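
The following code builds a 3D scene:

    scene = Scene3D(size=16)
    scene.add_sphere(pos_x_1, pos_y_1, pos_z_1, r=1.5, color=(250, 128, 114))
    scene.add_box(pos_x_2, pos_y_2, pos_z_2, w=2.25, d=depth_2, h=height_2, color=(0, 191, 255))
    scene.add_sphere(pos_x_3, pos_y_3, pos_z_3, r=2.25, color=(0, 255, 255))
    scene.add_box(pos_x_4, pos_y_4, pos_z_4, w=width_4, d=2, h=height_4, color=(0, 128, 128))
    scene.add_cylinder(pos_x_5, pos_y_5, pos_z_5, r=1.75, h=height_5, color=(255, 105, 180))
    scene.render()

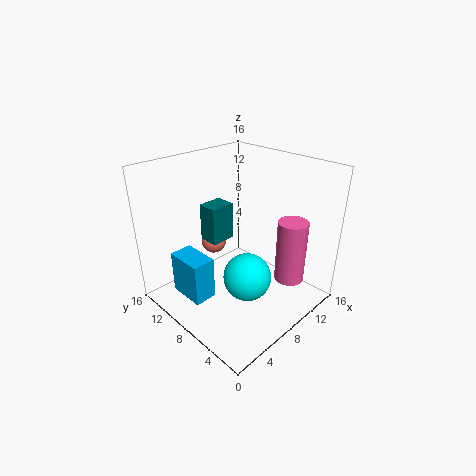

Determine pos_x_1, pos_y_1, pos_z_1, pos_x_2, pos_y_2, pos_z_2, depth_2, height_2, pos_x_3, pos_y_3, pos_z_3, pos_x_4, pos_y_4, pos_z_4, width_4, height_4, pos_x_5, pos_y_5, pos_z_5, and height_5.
pos_x_1 = 8.25
pos_y_1 = 12.5
pos_z_1 = 5.75
pos_x_2 = 0.25
pos_y_2 = 5.75
pos_z_2 = 4.5
depth_2 = 3.75
height_2 = 4.25
pos_x_3 = 4.25
pos_y_3 = 3
pos_z_3 = 7.25
pos_x_4 = 3.75
pos_y_4 = 7
pos_z_4 = 9.25
width_4 = 2.5
height_4 = 3.75
pos_x_5 = 13
pos_y_5 = 4.25
pos_z_5 = 2
height_5 = 7.5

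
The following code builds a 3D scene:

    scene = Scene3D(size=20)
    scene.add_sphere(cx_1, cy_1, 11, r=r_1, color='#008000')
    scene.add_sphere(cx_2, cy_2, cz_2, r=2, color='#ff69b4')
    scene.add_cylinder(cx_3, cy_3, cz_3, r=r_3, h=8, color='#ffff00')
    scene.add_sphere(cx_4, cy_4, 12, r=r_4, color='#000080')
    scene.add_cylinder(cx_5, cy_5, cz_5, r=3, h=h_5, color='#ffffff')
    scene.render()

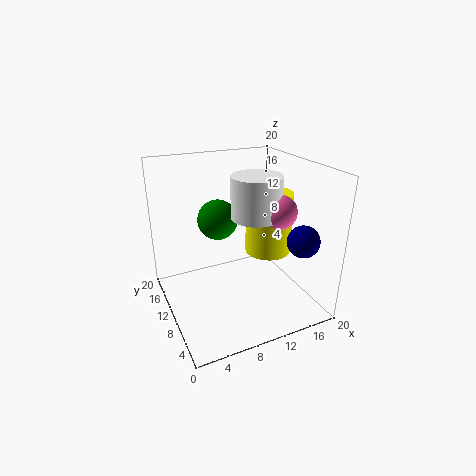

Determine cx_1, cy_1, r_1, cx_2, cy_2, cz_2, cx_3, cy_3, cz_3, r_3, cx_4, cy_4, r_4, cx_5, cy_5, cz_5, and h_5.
cx_1 = 9
cy_1 = 15
r_1 = 3
cx_2 = 12
cy_2 = 3
cz_2 = 16
cx_3 = 13
cy_3 = 7
cz_3 = 9
r_3 = 3
cx_4 = 15
cy_4 = 2
r_4 = 2
cx_5 = 10
cy_5 = 5
cz_5 = 15
h_5 = 5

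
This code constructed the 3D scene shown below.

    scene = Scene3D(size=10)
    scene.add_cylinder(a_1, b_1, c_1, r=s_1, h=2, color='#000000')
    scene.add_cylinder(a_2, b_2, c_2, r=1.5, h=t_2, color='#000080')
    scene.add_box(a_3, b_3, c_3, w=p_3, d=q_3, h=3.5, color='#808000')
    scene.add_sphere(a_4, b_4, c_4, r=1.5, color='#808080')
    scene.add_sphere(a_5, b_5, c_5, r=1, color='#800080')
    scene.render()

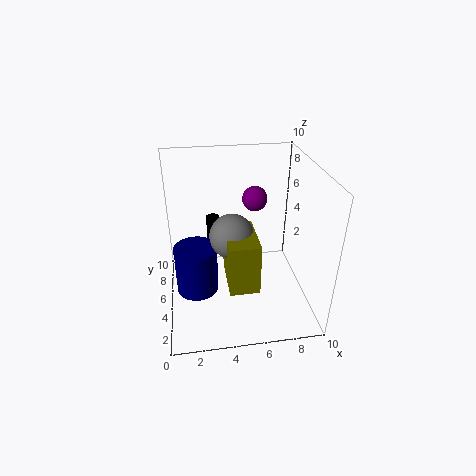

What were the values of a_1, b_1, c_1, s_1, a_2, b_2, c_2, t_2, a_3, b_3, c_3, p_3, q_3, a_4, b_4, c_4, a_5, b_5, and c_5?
a_1 = 3.5
b_1 = 7.5
c_1 = 3.5
s_1 = 0.5
a_2 = 2
b_2 = 5
c_2 = 1
t_2 = 3.5
a_3 = 4
b_3 = 2
c_3 = 2.5
p_3 = 2
q_3 = 3.5
a_4 = 4.5
b_4 = 4.5
c_4 = 5.5
a_5 = 7
b_5 = 9
c_5 = 6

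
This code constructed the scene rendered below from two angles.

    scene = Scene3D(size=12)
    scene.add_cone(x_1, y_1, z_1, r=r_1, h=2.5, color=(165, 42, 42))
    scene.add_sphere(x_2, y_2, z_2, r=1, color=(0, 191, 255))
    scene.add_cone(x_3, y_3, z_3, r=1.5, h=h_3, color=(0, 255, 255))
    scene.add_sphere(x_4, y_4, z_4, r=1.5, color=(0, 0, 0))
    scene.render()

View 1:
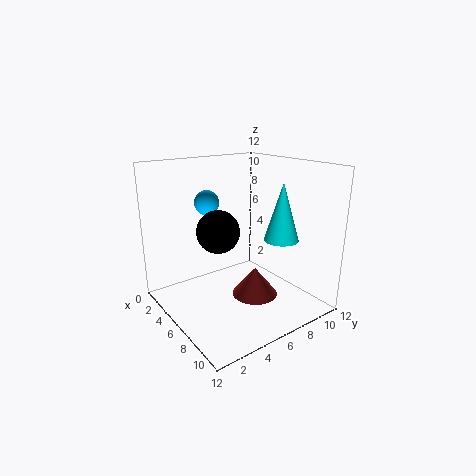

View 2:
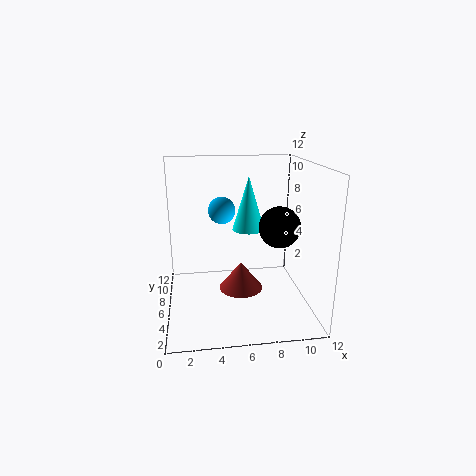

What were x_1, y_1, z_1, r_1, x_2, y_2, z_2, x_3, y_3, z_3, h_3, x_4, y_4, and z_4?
x_1 = 6.5, y_1 = 7.5, z_1 = 0.5, r_1 = 2, x_2 = 4.5, y_2 = 4, z_2 = 9, x_3 = 7.5, y_3 = 9.5, z_3 = 5.5, h_3 = 5, x_4 = 8.5, y_4 = 2.5, z_4 = 8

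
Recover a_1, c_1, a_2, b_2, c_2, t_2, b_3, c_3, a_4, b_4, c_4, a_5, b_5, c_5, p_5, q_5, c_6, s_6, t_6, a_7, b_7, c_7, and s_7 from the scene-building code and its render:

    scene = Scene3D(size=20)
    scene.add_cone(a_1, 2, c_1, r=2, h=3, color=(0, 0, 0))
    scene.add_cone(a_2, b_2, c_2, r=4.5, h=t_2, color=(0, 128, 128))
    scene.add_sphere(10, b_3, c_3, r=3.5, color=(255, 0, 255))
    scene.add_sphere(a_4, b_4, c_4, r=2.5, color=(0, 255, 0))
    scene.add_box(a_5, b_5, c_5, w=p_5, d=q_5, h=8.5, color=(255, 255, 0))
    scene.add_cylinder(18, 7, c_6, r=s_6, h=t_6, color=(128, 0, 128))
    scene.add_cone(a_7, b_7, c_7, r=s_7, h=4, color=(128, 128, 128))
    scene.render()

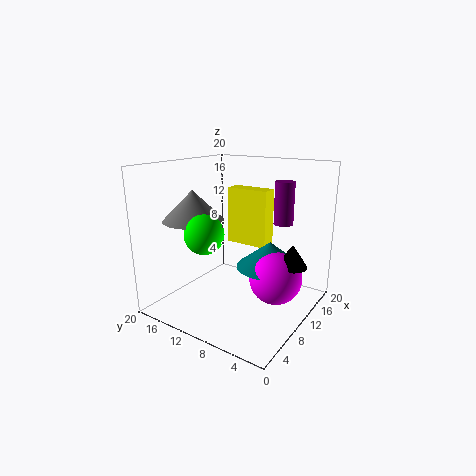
a_1 = 10.5
c_1 = 7.5
a_2 = 11
b_2 = 5.5
c_2 = 6.5
t_2 = 3.5
b_3 = 4
c_3 = 5.5
a_4 = 4
b_4 = 11
c_4 = 12
a_5 = 14
b_5 = 8
c_5 = 7.5
p_5 = 2.5
q_5 = 6.5
c_6 = 10.5
s_6 = 1.5
t_6 = 6.5
a_7 = 5.5
b_7 = 14
c_7 = 13
s_7 = 4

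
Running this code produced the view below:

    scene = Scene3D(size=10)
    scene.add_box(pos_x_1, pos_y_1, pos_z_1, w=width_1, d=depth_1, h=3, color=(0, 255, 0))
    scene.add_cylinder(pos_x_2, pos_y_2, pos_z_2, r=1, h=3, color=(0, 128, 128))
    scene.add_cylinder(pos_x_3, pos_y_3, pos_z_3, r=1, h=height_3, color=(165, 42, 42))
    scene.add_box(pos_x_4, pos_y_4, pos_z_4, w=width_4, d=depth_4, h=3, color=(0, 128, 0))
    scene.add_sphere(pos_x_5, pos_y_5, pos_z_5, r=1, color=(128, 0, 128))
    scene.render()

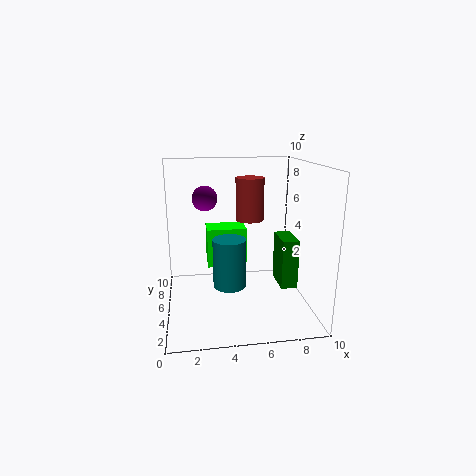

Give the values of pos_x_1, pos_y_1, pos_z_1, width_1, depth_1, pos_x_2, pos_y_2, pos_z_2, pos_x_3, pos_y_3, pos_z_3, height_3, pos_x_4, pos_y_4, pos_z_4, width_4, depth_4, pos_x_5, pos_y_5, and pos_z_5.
pos_x_1 = 3, pos_y_1 = 7, pos_z_1 = 2, width_1 = 3, depth_1 = 2, pos_x_2 = 4, pos_y_2 = 2, pos_z_2 = 3, pos_x_3 = 6, pos_y_3 = 6, pos_z_3 = 6, height_3 = 3, pos_x_4 = 7, pos_y_4 = 1, pos_z_4 = 3, width_4 = 1, depth_4 = 2, pos_x_5 = 3, pos_y_5 = 9, pos_z_5 = 7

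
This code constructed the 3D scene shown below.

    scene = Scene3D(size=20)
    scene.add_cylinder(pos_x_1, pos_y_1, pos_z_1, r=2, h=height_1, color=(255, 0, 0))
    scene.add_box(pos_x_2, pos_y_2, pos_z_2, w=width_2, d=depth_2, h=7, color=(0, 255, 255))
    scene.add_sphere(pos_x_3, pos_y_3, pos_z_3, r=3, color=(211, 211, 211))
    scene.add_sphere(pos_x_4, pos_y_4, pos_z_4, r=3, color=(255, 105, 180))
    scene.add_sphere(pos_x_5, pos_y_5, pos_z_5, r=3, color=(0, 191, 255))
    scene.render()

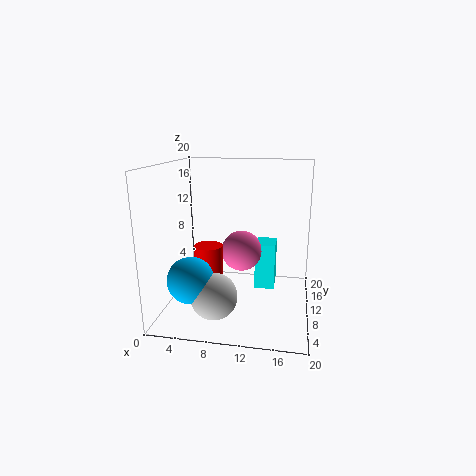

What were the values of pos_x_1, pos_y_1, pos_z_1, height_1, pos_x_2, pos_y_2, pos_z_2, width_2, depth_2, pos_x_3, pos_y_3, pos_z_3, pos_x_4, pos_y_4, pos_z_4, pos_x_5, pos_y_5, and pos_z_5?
pos_x_1 = 6; pos_y_1 = 9; pos_z_1 = 1; height_1 = 8; pos_x_2 = 12; pos_y_2 = 13; pos_z_2 = 1; width_2 = 3; depth_2 = 4; pos_x_3 = 8; pos_y_3 = 4; pos_z_3 = 4; pos_x_4 = 10; pos_y_4 = 13; pos_z_4 = 7; pos_x_5 = 5; pos_y_5 = 4; pos_z_5 = 6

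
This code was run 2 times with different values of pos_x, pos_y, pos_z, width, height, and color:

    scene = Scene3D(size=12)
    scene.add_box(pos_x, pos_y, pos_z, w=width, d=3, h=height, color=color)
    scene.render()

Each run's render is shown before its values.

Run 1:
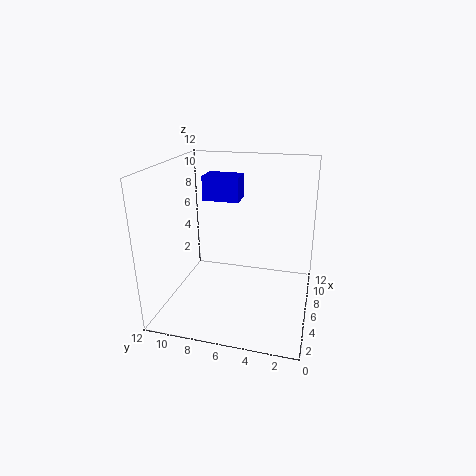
pos_x = 6; pos_y = 6; pos_z = 9; width = 2; height = 2; color = 'blue'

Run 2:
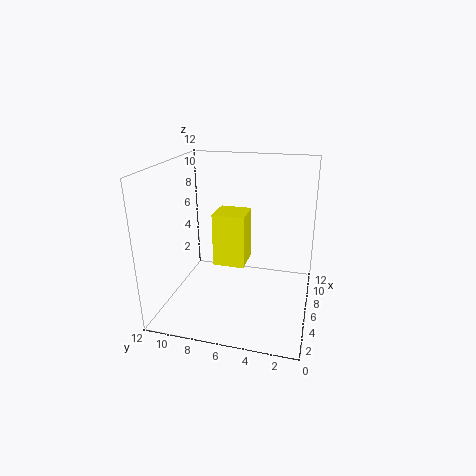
pos_x = 8; pos_y = 6; pos_z = 2; width = 3; height = 5; color = 'yellow'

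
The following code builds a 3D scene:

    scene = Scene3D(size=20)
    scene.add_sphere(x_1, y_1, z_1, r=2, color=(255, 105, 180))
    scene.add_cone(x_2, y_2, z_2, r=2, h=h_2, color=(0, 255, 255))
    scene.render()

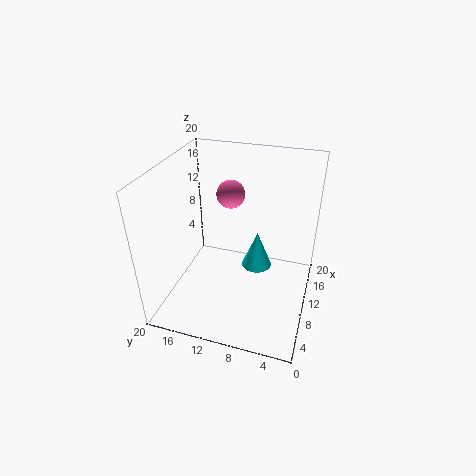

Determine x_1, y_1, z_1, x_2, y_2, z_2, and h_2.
x_1 = 13; y_1 = 12; z_1 = 15; x_2 = 9; y_2 = 7; z_2 = 7; h_2 = 5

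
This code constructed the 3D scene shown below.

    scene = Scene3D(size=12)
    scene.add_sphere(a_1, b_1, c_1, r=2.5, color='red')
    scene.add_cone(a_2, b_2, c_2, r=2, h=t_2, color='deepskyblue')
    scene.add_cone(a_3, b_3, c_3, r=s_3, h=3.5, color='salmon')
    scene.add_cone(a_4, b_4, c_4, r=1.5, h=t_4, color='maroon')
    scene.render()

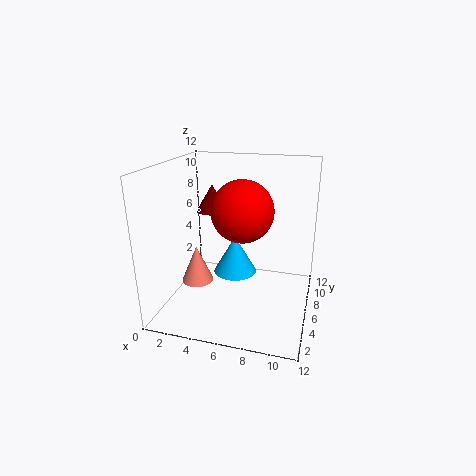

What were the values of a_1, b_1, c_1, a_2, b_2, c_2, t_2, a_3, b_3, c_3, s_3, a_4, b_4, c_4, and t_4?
a_1 = 6.5; b_1 = 5.5; c_1 = 8.5; a_2 = 5; b_2 = 8.5; c_2 = 1.5; t_2 = 3.5; a_3 = 1.5; b_3 = 7.5; c_3 = 0.5; s_3 = 1.5; a_4 = 2.5; b_4 = 9.5; c_4 = 7; t_4 = 2.5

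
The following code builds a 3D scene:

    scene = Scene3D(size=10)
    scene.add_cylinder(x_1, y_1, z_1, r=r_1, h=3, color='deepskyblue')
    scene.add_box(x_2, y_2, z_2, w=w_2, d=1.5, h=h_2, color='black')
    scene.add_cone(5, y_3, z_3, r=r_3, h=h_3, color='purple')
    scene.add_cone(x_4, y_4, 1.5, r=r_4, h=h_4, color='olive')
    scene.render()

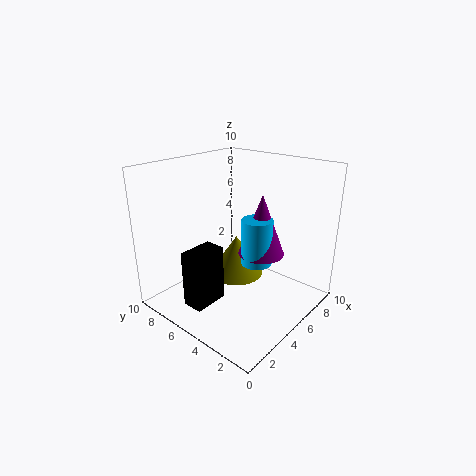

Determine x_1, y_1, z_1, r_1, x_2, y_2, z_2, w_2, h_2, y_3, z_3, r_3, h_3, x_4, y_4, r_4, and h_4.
x_1 = 4.5
y_1 = 3
z_1 = 4
r_1 = 1
x_2 = 1.5
y_2 = 5.5
z_2 = 0.5
w_2 = 2.5
h_2 = 4
y_3 = 3
z_3 = 4.5
r_3 = 1.5
h_3 = 4
x_4 = 6
y_4 = 6
r_4 = 2
h_4 = 3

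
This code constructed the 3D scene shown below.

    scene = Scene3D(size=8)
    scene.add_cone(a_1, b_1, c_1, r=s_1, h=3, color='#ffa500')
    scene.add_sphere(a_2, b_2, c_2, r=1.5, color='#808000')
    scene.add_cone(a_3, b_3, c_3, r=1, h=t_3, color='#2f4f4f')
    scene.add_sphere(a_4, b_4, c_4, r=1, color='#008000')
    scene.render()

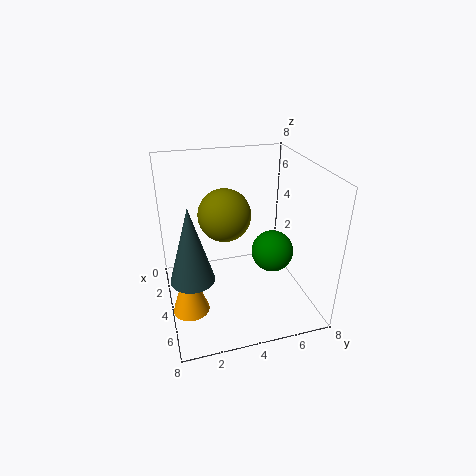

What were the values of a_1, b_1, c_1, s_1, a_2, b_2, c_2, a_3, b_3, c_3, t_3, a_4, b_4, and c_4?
a_1 = 5
b_1 = 1
c_1 = 0.5
s_1 = 1
a_2 = 3
b_2 = 3.5
c_2 = 5
a_3 = 7
b_3 = 1
c_3 = 4
t_3 = 3.5
a_4 = 6.5
b_4 = 5
c_4 = 4.5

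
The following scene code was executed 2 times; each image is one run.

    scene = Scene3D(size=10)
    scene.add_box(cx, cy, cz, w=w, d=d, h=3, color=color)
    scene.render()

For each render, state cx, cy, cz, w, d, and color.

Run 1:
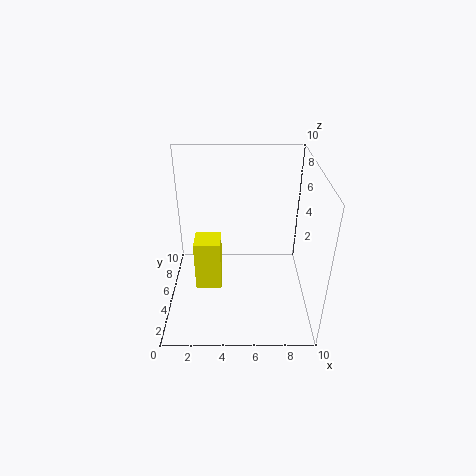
cx = 2.5, cy = 1, cz = 4, w = 1.5, d = 1.5, color = 'yellow'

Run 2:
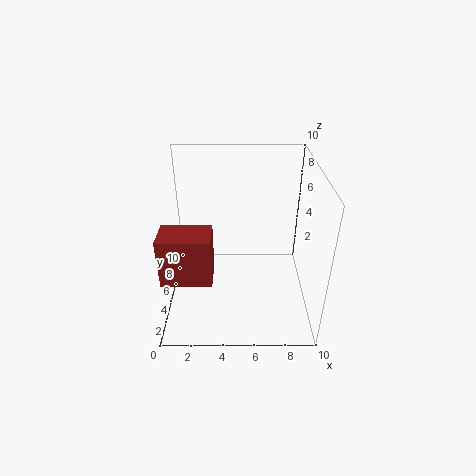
cx = 0.5, cy = 0.5, cz = 4.5, w = 3, d = 2, color = 'brown'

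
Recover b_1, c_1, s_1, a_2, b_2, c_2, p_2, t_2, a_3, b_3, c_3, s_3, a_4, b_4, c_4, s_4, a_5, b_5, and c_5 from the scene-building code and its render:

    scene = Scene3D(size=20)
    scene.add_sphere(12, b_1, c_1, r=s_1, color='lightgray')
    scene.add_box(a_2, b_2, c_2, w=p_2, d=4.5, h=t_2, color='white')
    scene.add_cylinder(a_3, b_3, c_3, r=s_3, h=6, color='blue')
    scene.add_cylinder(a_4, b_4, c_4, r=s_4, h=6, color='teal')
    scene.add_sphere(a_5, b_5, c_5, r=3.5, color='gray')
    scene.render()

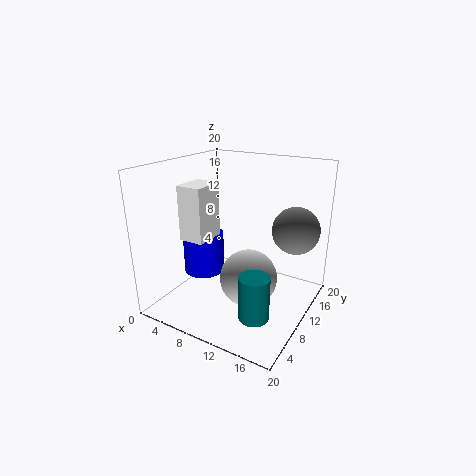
b_1 = 9.5; c_1 = 4.5; s_1 = 4; a_2 = 3.5; b_2 = 5.5; c_2 = 10; p_2 = 3.5; t_2 = 7.5; a_3 = 4; b_3 = 10; c_3 = 3.5; s_3 = 3; a_4 = 15; b_4 = 5.5; c_4 = 1.5; s_4 = 2; a_5 = 16; b_5 = 16.5; c_5 = 10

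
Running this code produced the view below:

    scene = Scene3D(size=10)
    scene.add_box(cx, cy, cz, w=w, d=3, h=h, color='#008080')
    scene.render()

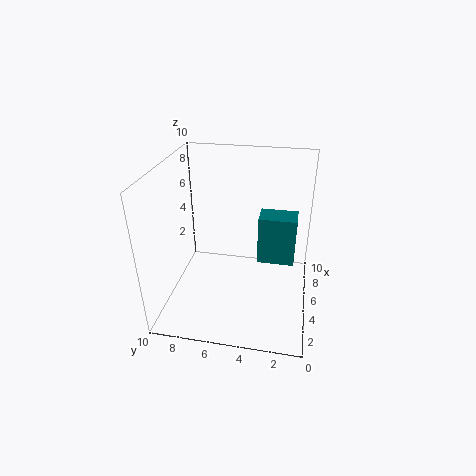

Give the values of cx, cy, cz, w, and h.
cx = 8
cy = 1
cz = 1
w = 2
h = 4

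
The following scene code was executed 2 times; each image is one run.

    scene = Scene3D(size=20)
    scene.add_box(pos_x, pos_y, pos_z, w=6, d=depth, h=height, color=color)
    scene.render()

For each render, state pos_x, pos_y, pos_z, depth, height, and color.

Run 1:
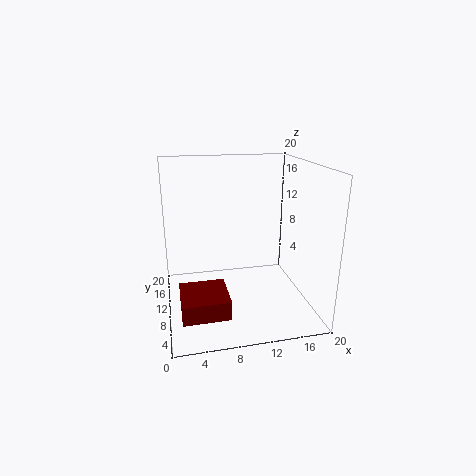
pos_x = 1.5, pos_y = 2, pos_z = 2.5, depth = 6, height = 2.5, color = 'maroon'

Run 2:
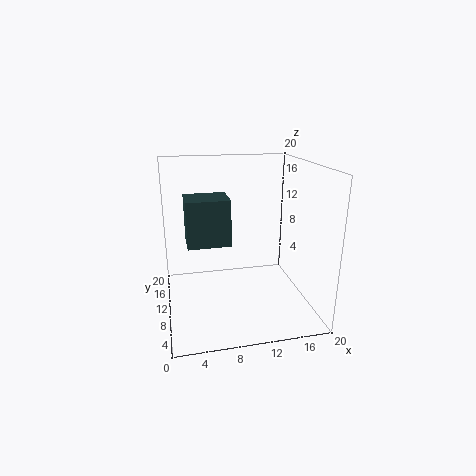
pos_x = 3, pos_y = 9.5, pos_z = 9, depth = 5, height = 6.5, color = 'darkslategray'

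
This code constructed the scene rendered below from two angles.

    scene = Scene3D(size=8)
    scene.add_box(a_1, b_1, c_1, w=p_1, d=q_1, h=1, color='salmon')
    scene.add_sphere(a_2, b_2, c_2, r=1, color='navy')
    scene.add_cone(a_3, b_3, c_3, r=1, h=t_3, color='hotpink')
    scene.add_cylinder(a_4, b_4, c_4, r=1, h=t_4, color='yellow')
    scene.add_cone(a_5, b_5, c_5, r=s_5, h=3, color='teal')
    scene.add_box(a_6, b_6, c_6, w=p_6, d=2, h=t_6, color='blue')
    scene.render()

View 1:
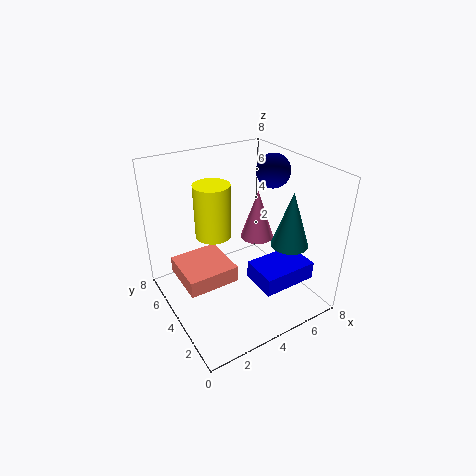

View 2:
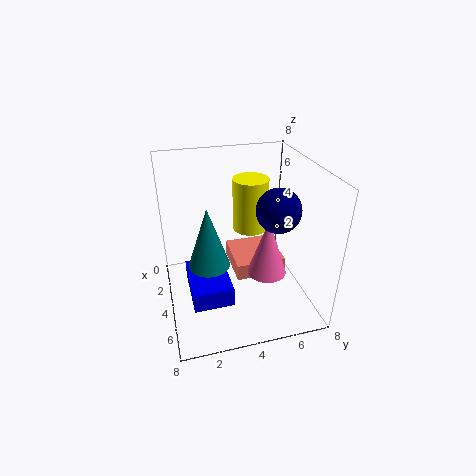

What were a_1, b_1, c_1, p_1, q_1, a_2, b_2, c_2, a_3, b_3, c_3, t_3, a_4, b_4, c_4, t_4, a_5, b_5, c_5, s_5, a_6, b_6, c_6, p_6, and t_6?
a_1 = 1; b_1 = 4; c_1 = 1; p_1 = 3; q_1 = 3; a_2 = 7; b_2 = 5; c_2 = 7; a_3 = 6; b_3 = 5; c_3 = 3; t_3 = 3; a_4 = 3; b_4 = 5; c_4 = 4; t_4 = 3; a_5 = 6; b_5 = 2; c_5 = 4; s_5 = 1; a_6 = 4; b_6 = 1; c_6 = 2; p_6 = 3; t_6 = 1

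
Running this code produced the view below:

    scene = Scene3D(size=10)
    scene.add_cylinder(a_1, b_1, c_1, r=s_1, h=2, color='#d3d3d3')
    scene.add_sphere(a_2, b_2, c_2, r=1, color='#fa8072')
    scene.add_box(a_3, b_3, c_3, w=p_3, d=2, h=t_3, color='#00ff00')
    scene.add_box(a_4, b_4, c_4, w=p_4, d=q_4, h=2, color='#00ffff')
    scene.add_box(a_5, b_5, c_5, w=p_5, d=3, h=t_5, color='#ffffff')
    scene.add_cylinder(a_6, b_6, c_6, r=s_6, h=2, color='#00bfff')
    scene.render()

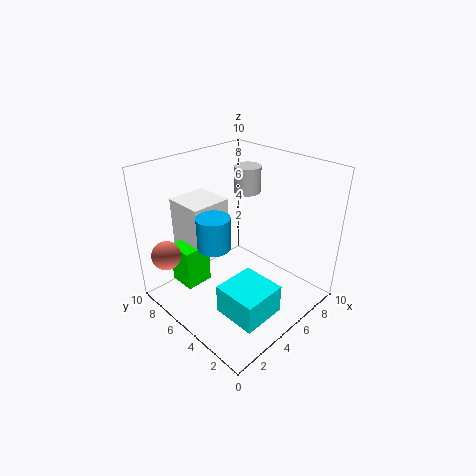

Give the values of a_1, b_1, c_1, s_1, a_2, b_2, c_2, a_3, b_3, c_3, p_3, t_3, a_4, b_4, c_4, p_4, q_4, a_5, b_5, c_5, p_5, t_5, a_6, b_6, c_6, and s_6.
a_1 = 8; b_1 = 7; c_1 = 7; s_1 = 1; a_2 = 1; b_2 = 8; c_2 = 4; a_3 = 2; b_3 = 7; c_3 = 1; p_3 = 2; t_3 = 3; a_4 = 2; b_4 = 1; c_4 = 1; p_4 = 3; q_4 = 3; a_5 = 3; b_5 = 7; c_5 = 3; p_5 = 3; t_5 = 4; a_6 = 2; b_6 = 4; c_6 = 6; s_6 = 1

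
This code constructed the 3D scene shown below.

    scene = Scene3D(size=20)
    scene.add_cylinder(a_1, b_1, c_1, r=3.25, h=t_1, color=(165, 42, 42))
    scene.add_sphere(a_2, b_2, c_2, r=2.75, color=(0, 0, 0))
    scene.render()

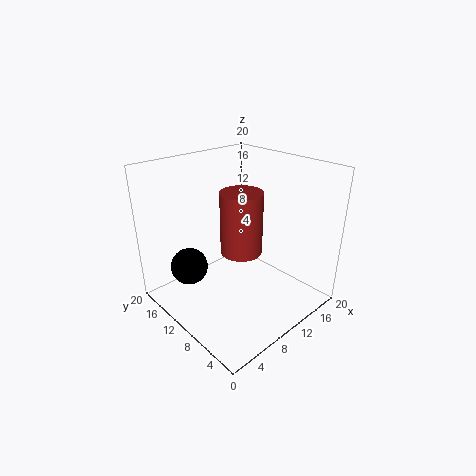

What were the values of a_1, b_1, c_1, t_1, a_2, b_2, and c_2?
a_1 = 13.5, b_1 = 13, c_1 = 5.25, t_1 = 9.75, a_2 = 5.75, b_2 = 16.25, c_2 = 4.25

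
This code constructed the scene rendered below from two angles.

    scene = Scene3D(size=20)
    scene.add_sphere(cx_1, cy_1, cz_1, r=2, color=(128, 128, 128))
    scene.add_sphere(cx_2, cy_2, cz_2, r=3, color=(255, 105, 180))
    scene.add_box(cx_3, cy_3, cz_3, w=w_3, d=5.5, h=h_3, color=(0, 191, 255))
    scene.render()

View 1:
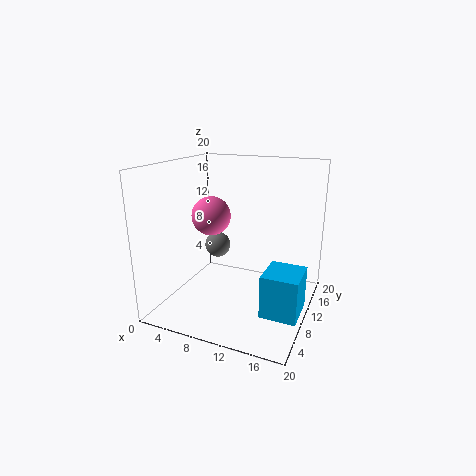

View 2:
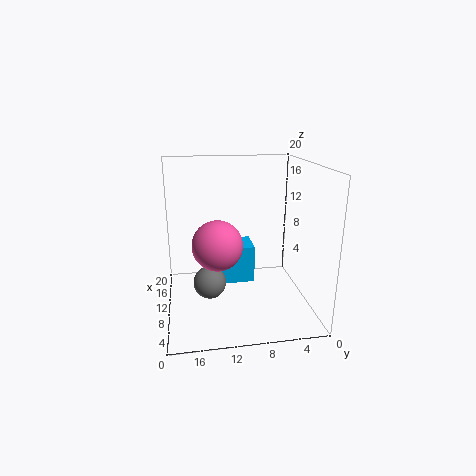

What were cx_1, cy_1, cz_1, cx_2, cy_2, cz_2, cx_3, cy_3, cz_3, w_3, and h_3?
cx_1 = 4.5
cy_1 = 14.5
cz_1 = 6.5
cx_2 = 4
cy_2 = 13.5
cz_2 = 11.5
cx_3 = 14.5
cy_3 = 6.5
cz_3 = 0.5
w_3 = 5
h_3 = 6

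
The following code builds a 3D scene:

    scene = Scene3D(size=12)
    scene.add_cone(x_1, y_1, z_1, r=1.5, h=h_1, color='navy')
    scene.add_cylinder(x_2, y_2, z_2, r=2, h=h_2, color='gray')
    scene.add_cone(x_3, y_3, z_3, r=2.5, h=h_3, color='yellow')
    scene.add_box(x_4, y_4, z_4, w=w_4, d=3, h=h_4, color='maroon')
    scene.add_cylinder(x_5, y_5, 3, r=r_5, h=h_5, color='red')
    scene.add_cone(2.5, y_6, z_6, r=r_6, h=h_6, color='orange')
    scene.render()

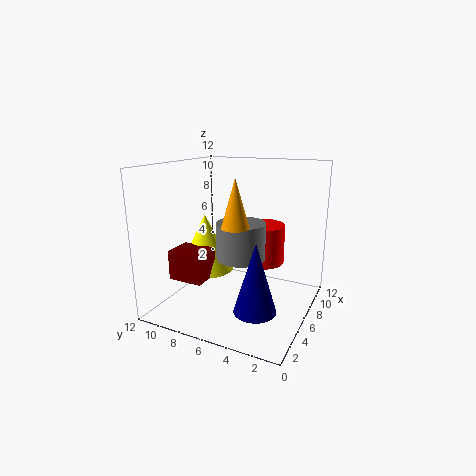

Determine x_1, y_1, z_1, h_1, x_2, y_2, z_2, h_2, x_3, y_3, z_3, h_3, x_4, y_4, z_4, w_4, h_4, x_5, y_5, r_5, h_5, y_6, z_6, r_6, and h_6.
x_1 = 1.5; y_1 = 2.5; z_1 = 2.5; h_1 = 5; x_2 = 5.5; y_2 = 5.5; z_2 = 4.5; h_2 = 3; x_3 = 6.5; y_3 = 9.5; z_3 = 2.5; h_3 = 5; x_4 = 3; y_4 = 8; z_4 = 2.5; w_4 = 2.5; h_4 = 2.5; x_5 = 9; y_5 = 5; r_5 = 2; h_5 = 3.5; y_6 = 4.5; z_6 = 8; r_6 = 1; h_6 = 3.5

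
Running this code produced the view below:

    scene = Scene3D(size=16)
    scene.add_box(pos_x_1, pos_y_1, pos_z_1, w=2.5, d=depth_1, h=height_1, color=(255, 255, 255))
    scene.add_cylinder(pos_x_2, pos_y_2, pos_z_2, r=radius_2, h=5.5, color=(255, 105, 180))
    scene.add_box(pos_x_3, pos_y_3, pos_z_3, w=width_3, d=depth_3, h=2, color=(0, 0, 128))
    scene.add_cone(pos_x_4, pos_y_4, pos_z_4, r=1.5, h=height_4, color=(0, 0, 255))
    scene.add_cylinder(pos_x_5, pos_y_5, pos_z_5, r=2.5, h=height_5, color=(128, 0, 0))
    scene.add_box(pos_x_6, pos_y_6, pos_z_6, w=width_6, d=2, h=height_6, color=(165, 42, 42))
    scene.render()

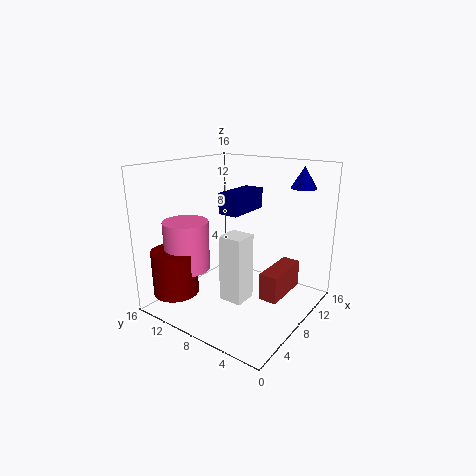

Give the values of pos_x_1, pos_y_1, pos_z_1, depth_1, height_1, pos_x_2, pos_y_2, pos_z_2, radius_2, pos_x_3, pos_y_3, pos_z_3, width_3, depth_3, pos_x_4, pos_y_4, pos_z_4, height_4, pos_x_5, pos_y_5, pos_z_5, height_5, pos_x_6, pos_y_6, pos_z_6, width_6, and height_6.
pos_x_1 = 4; pos_y_1 = 5; pos_z_1 = 2.5; depth_1 = 2.5; height_1 = 7; pos_x_2 = 4.5; pos_y_2 = 12.5; pos_z_2 = 4.5; radius_2 = 2.5; pos_x_3 = 3.5; pos_y_3 = 5; pos_z_3 = 12; width_3 = 4.5; depth_3 = 2; pos_x_4 = 14.5; pos_y_4 = 3.5; pos_z_4 = 13; height_4 = 2.5; pos_x_5 = 3; pos_y_5 = 13; pos_z_5 = 2; height_5 = 5; pos_x_6 = 7; pos_y_6 = 2.5; pos_z_6 = 2; width_6 = 5.5; height_6 = 3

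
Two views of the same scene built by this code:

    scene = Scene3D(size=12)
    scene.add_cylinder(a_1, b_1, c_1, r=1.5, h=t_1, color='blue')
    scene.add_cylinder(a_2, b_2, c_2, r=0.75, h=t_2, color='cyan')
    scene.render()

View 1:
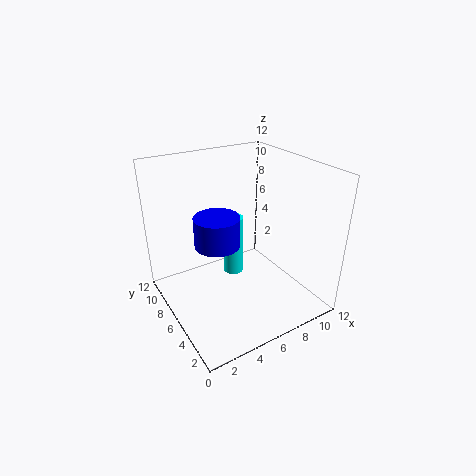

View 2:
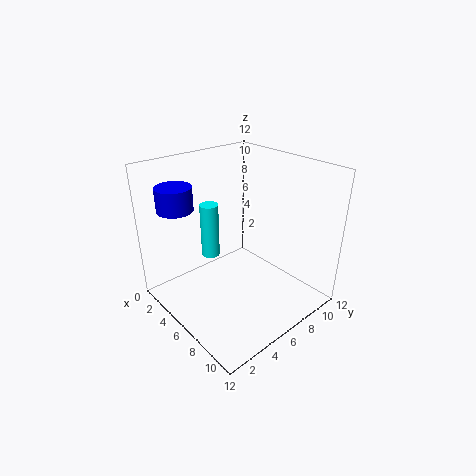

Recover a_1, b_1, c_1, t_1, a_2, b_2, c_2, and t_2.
a_1 = 2.25
b_1 = 2.5
c_1 = 8.25
t_1 = 2
a_2 = 4.5
b_2 = 4.25
c_2 = 4.5
t_2 = 4.5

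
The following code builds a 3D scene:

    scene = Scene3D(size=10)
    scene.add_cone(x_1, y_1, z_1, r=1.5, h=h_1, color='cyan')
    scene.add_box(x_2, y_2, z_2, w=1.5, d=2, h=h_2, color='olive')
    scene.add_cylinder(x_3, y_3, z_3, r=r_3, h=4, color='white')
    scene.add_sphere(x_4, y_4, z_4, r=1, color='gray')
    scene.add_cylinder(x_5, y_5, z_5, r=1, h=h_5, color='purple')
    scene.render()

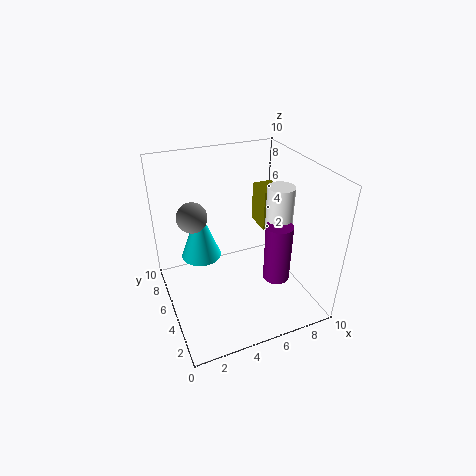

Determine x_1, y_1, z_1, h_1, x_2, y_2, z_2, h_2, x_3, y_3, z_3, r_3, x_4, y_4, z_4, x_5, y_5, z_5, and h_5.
x_1 = 3; y_1 = 7.5; z_1 = 2.5; h_1 = 4; x_2 = 7.5; y_2 = 6; z_2 = 4.5; h_2 = 3; x_3 = 8.5; y_3 = 5.5; z_3 = 4; r_3 = 1; x_4 = 2; y_4 = 5.5; z_4 = 7; x_5 = 8; y_5 = 4.5; z_5 = 1; h_5 = 4.5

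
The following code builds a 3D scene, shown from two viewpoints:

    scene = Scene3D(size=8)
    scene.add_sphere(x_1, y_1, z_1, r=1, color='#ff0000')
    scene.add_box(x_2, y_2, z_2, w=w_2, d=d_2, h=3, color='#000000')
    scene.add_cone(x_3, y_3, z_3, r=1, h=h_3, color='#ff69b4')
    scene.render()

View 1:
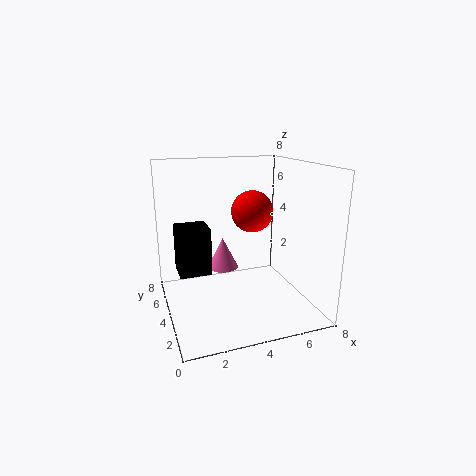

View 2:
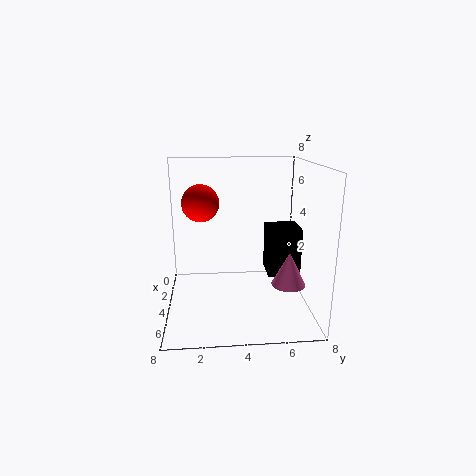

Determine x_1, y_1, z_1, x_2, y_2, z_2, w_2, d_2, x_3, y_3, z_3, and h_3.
x_1 = 4
y_1 = 2
z_1 = 6
x_2 = 1
y_2 = 6
z_2 = 1
w_2 = 2
d_2 = 2
x_3 = 4
y_3 = 7
z_3 = 1
h_3 = 2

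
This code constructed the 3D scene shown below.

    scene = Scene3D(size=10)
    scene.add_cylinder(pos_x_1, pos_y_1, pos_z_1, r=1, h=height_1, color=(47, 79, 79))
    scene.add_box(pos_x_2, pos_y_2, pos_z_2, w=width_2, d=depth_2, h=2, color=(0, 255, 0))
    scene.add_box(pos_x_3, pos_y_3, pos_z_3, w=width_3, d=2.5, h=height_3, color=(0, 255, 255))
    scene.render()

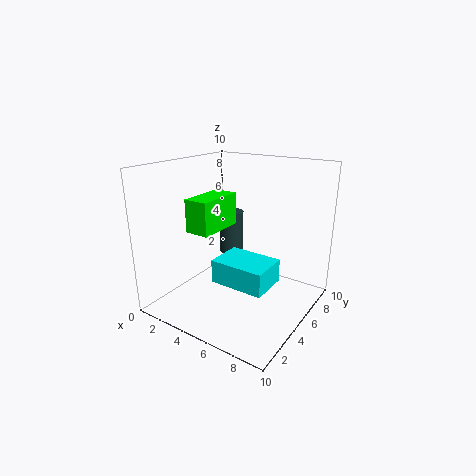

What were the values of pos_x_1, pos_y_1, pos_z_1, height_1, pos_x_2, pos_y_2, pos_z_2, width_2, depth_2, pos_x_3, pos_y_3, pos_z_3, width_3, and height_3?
pos_x_1 = 2
pos_y_1 = 8.5
pos_z_1 = 2
height_1 = 3.5
pos_x_2 = 4
pos_y_2 = 1
pos_z_2 = 6.5
width_2 = 1.5
depth_2 = 3
pos_x_3 = 5
pos_y_3 = 2
pos_z_3 = 3
width_3 = 3.5
height_3 = 1.5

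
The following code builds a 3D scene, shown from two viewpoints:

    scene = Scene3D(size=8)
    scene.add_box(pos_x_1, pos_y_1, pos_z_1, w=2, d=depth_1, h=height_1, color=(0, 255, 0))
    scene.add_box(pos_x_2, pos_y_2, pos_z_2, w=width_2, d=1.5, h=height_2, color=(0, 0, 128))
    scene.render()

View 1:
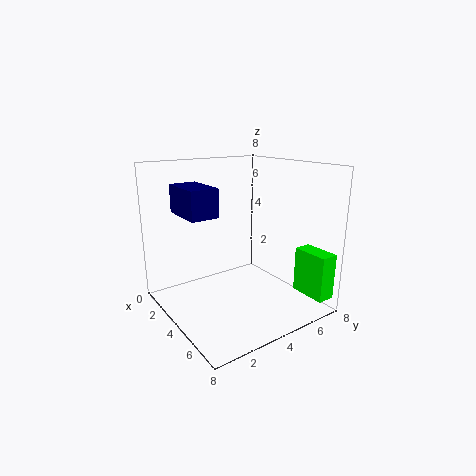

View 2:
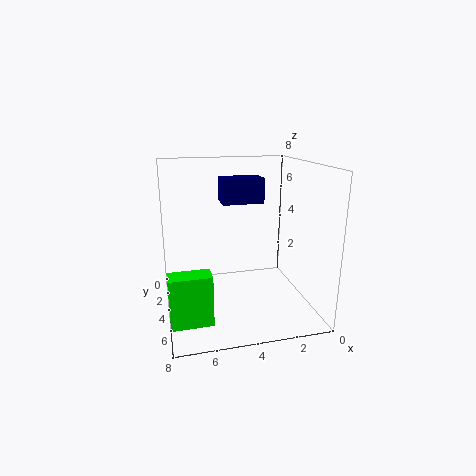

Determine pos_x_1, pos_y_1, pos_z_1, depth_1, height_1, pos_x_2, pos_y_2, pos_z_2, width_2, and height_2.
pos_x_1 = 6
pos_y_1 = 6.5
pos_z_1 = 1
depth_1 = 1
height_1 = 2.5
pos_x_2 = 2
pos_y_2 = 1
pos_z_2 = 5.5
width_2 = 2.5
height_2 = 1.5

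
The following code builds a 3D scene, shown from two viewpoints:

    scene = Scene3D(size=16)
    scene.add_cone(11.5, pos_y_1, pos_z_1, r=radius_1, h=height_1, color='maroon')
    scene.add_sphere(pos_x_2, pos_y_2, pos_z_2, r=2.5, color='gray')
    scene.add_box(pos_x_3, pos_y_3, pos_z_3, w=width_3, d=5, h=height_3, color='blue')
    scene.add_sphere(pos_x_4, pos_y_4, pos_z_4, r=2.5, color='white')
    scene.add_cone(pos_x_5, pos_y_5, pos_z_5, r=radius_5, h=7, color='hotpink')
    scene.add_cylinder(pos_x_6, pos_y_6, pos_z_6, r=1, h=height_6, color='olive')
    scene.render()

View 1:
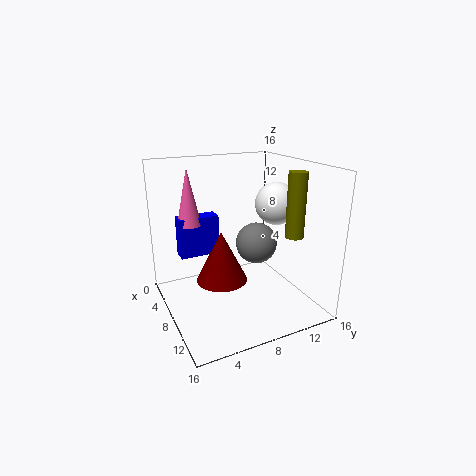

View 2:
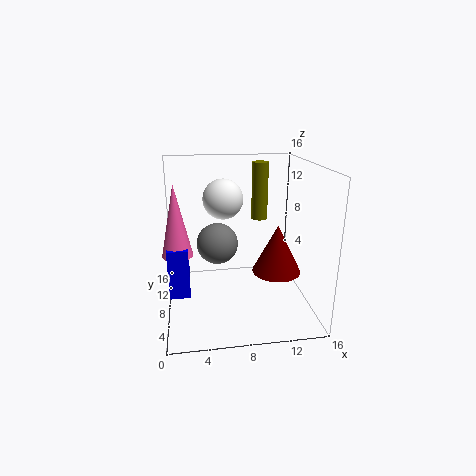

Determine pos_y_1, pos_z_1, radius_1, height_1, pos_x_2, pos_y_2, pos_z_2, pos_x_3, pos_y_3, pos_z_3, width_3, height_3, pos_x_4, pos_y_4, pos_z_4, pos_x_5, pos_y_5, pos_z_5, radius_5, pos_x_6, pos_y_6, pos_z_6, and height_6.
pos_y_1 = 4.5
pos_z_1 = 5.5
radius_1 = 2.5
height_1 = 5
pos_x_2 = 6
pos_y_2 = 11.5
pos_z_2 = 6
pos_x_3 = 0.5
pos_y_3 = 3
pos_z_3 = 4
width_3 = 2
height_3 = 5
pos_x_4 = 7
pos_y_4 = 13.5
pos_z_4 = 11
pos_x_5 = 1.5
pos_y_5 = 4.5
pos_z_5 = 8
radius_5 = 1.5
pos_x_6 = 11.5
pos_y_6 = 13
pos_z_6 = 8.5
height_6 = 7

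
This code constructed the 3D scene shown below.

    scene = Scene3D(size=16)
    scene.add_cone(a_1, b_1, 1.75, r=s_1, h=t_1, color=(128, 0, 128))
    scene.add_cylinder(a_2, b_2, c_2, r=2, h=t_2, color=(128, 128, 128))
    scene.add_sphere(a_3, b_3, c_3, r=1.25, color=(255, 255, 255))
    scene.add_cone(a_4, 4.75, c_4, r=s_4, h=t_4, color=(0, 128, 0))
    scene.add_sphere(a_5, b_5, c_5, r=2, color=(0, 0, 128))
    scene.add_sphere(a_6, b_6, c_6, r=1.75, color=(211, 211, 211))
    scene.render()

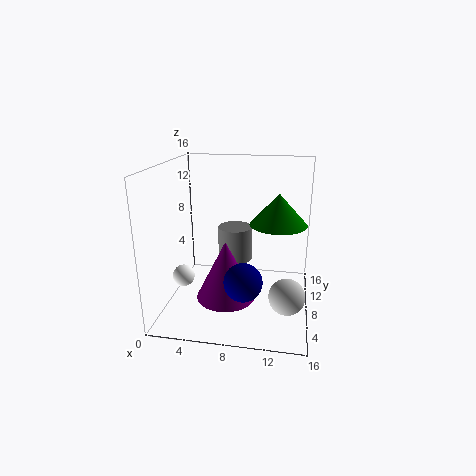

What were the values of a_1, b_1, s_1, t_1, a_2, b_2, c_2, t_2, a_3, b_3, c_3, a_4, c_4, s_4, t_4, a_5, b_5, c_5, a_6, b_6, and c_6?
a_1 = 7; b_1 = 6; s_1 = 3.25; t_1 = 6.5; a_2 = 7.25; b_2 = 10.25; c_2 = 4.5; t_2 = 4; a_3 = 1.75; b_3 = 7; c_3 = 3.25; a_4 = 12.5; c_4 = 11; s_4 = 2.75; t_4 = 3; a_5 = 9.25; b_5 = 4; c_5 = 4.75; a_6 = 13.75; b_6 = 2.5; c_6 = 4.5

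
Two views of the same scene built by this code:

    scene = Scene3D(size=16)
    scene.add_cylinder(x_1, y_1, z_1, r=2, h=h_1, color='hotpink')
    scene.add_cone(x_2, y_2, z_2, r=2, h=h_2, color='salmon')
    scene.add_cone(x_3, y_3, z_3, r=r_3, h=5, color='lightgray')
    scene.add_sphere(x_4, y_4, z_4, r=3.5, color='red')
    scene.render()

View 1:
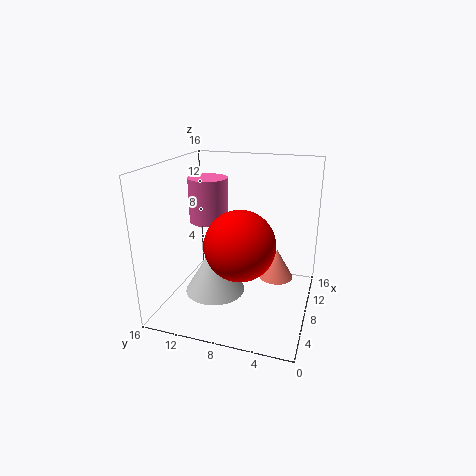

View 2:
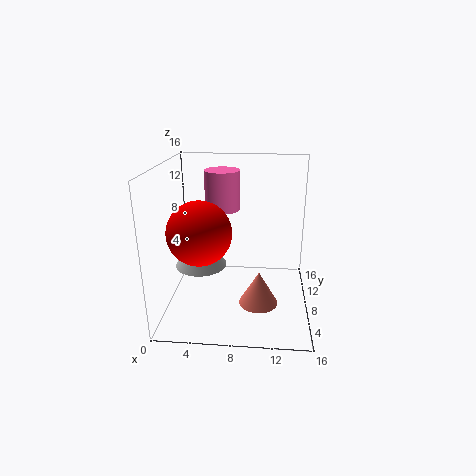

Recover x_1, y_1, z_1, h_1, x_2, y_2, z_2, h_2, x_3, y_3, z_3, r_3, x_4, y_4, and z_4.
x_1 = 6, y_1 = 10.5, z_1 = 10.5, h_1 = 4.5, x_2 = 10.5, y_2 = 4, z_2 = 2.5, h_2 = 3.5, x_3 = 3.5, y_3 = 9, z_3 = 4, r_3 = 3, x_4 = 4, y_4 = 6.5, z_4 = 9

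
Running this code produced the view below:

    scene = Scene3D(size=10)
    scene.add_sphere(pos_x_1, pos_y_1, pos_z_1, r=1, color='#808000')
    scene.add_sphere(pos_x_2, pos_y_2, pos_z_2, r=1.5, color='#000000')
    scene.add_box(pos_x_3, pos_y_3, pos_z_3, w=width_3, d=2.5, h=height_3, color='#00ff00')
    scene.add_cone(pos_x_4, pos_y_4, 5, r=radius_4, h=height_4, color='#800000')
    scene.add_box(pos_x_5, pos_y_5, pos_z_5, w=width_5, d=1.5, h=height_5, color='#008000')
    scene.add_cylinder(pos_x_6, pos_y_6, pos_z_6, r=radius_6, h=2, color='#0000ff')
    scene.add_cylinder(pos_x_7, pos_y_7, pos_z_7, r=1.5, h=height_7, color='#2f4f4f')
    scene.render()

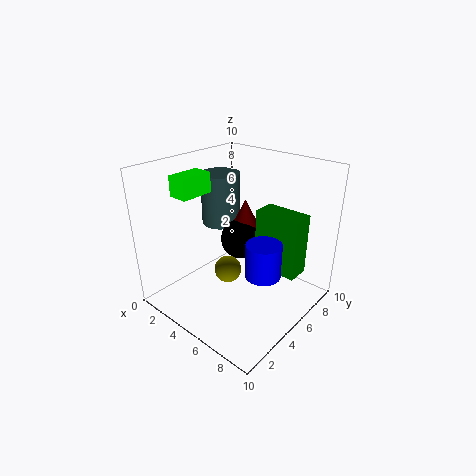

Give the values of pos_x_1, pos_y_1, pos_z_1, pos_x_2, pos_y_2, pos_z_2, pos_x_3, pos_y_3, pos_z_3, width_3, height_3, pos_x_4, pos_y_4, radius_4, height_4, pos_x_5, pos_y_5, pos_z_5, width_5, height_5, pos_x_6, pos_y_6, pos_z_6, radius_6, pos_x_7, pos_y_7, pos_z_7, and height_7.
pos_x_1 = 4, pos_y_1 = 5, pos_z_1 = 2, pos_x_2 = 4, pos_y_2 = 6.5, pos_z_2 = 4, pos_x_3 = 0.5, pos_y_3 = 3, pos_z_3 = 7.5, width_3 = 1.5, height_3 = 1.5, pos_x_4 = 4, pos_y_4 = 7, radius_4 = 1, height_4 = 2, pos_x_5 = 6.5, pos_y_5 = 5, pos_z_5 = 3.5, width_5 = 3, height_5 = 4, pos_x_6 = 9, pos_y_6 = 2.5, pos_z_6 = 5, radius_6 = 1, pos_x_7 = 1.5, pos_y_7 = 7, pos_z_7 = 4.5, height_7 = 4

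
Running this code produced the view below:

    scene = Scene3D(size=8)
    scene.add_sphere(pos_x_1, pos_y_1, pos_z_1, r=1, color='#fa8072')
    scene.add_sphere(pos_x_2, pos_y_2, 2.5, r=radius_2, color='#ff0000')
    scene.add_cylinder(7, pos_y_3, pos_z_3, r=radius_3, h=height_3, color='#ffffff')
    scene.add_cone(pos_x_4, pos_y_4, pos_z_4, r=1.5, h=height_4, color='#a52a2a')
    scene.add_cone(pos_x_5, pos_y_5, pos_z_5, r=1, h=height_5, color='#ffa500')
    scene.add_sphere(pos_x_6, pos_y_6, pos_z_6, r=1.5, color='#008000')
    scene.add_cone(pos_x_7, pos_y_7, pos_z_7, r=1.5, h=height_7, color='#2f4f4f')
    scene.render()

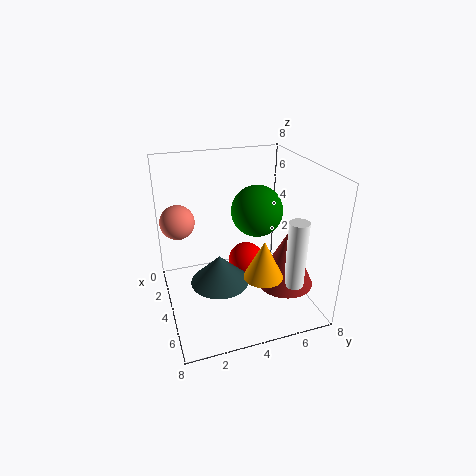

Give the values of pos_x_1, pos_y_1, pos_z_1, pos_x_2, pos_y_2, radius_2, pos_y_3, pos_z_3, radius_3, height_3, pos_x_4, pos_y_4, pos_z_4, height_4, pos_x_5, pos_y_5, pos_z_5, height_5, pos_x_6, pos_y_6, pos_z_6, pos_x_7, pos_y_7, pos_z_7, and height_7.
pos_x_1 = 2; pos_y_1 = 1; pos_z_1 = 4.5; pos_x_2 = 4; pos_y_2 = 4.5; radius_2 = 1; pos_y_3 = 6; pos_z_3 = 2.5; radius_3 = 0.5; height_3 = 3.5; pos_x_4 = 6; pos_y_4 = 6; pos_z_4 = 2; height_4 = 3; pos_x_5 = 6.5; pos_y_5 = 4.5; pos_z_5 = 3; height_5 = 2; pos_x_6 = 3; pos_y_6 = 5.5; pos_z_6 = 5; pos_x_7 = 5.5; pos_y_7 = 2.5; pos_z_7 = 2.5; height_7 = 1.5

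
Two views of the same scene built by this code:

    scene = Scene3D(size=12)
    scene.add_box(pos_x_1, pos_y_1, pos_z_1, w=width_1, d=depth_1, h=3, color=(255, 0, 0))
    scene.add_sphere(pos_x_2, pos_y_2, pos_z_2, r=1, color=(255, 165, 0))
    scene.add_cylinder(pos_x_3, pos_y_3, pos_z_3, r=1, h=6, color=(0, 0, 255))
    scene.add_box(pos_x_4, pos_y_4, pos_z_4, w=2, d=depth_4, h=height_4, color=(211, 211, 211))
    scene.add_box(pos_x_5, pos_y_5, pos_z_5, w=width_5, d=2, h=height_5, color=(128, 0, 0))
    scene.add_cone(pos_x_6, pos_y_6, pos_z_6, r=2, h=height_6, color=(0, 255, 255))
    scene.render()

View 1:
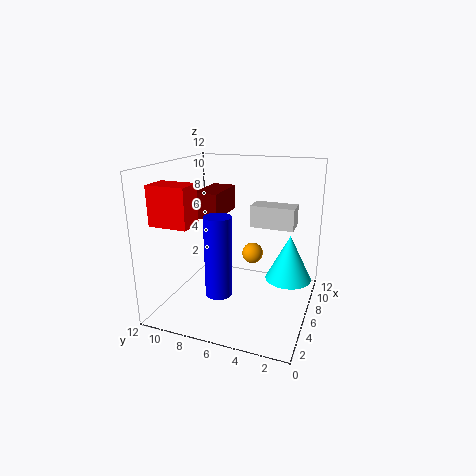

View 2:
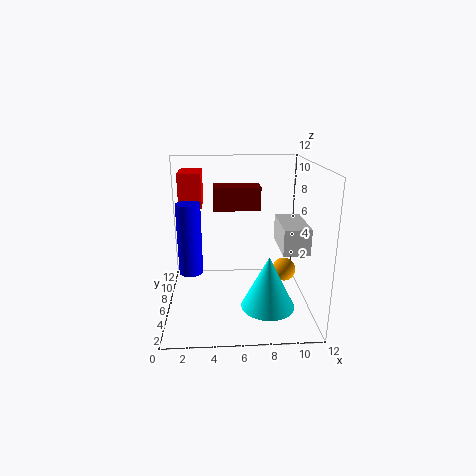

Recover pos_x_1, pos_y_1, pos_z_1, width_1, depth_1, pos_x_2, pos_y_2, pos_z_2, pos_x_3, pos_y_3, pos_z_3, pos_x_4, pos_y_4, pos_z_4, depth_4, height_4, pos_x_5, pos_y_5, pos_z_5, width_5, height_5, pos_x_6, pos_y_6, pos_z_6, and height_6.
pos_x_1 = 1
pos_y_1 = 8
pos_z_1 = 8
width_1 = 2
depth_1 = 3
pos_x_2 = 10
pos_y_2 = 6
pos_z_2 = 3
pos_x_3 = 2
pos_y_3 = 6
pos_z_3 = 3
pos_x_4 = 9
pos_y_4 = 2
pos_z_4 = 6
depth_4 = 4
height_4 = 2
pos_x_5 = 4
pos_y_5 = 7
pos_z_5 = 8
width_5 = 4
height_5 = 2
pos_x_6 = 8
pos_y_6 = 2
pos_z_6 = 2
height_6 = 4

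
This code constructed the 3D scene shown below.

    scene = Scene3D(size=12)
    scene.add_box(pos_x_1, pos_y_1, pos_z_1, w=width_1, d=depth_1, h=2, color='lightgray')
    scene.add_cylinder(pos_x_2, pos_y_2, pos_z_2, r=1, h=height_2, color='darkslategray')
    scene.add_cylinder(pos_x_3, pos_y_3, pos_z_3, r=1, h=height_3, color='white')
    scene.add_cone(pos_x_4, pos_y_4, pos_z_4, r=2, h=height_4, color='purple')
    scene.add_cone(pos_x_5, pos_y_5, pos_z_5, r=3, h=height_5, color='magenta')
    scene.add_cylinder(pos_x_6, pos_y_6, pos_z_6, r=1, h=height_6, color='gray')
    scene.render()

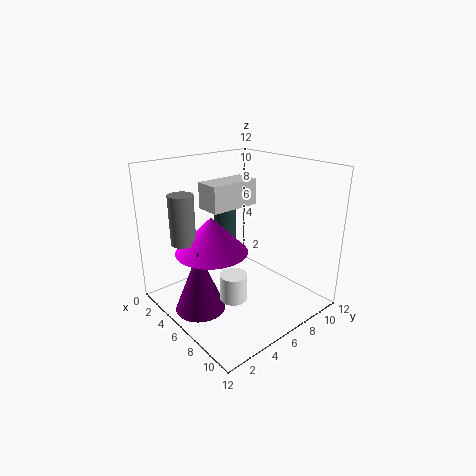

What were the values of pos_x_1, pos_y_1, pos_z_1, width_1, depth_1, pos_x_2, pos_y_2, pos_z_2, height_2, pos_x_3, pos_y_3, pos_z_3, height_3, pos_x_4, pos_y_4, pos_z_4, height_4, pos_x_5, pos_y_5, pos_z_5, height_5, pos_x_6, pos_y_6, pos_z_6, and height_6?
pos_x_1 = 5; pos_y_1 = 3; pos_z_1 = 9; width_1 = 2; depth_1 = 4; pos_x_2 = 3; pos_y_2 = 7; pos_z_2 = 4; height_2 = 4; pos_x_3 = 9; pos_y_3 = 3; pos_z_3 = 3; height_3 = 2; pos_x_4 = 6; pos_y_4 = 2; pos_z_4 = 1; height_4 = 5; pos_x_5 = 5; pos_y_5 = 4; pos_z_5 = 5; height_5 = 3; pos_x_6 = 4; pos_y_6 = 2; pos_z_6 = 6; height_6 = 4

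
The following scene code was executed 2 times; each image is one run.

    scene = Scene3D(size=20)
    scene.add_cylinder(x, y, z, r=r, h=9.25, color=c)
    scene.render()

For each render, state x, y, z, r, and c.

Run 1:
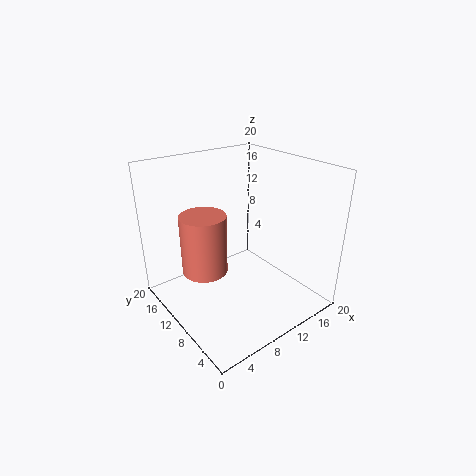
x = 7.75, y = 15.5, z = 2.75, r = 3.5, c = 'salmon'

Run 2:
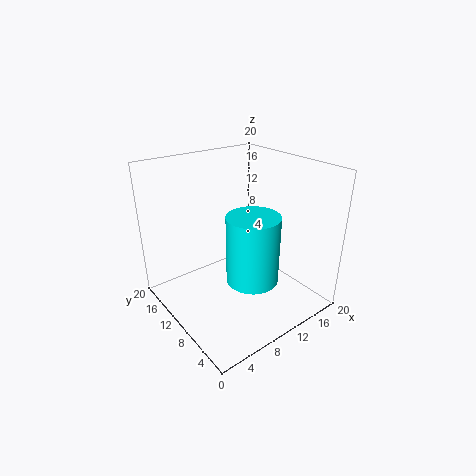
x = 9.75, y = 6.5, z = 5.25, r = 3.5, c = 'cyan'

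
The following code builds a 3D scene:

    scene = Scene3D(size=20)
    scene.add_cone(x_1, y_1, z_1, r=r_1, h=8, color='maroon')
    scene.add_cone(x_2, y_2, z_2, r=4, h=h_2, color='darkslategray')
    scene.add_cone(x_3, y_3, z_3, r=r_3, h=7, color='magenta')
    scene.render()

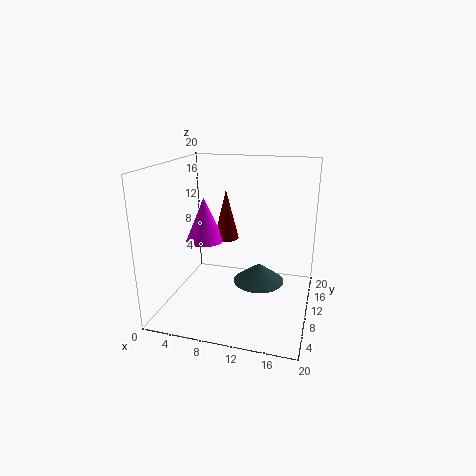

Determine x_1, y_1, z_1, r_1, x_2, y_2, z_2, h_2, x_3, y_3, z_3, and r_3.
x_1 = 6, y_1 = 17, z_1 = 7, r_1 = 2, x_2 = 12, y_2 = 15, z_2 = 1, h_2 = 3, x_3 = 3, y_3 = 15, z_3 = 7, r_3 = 3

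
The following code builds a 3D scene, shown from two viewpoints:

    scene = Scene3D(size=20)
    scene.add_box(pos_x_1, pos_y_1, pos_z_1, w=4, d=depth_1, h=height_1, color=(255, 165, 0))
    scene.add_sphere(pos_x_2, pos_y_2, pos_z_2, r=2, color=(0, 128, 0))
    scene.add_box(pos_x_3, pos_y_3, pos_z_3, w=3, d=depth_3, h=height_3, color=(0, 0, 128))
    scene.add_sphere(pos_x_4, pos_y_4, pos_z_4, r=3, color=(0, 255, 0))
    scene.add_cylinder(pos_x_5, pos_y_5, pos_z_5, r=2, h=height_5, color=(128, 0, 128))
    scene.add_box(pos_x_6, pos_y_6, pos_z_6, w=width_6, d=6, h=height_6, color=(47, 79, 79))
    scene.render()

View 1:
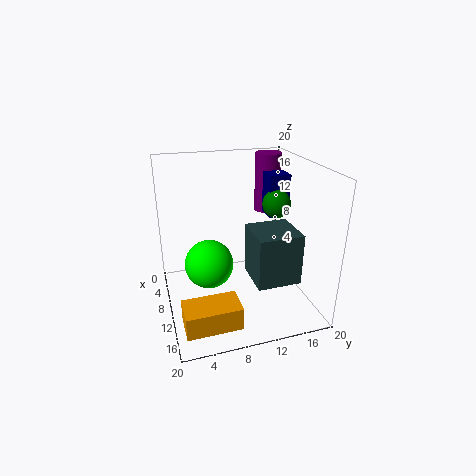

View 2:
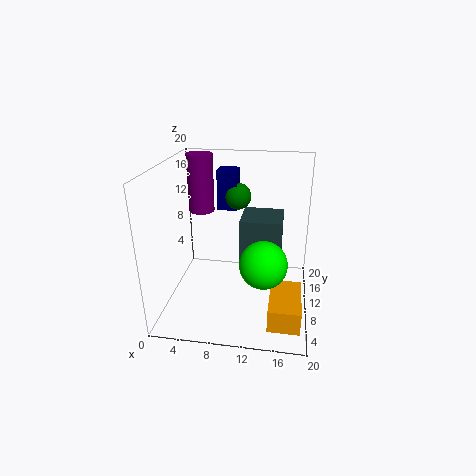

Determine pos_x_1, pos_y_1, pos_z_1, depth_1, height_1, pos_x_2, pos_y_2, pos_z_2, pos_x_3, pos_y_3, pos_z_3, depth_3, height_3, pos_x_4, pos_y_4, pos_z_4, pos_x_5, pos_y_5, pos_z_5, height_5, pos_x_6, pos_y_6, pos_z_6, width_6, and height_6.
pos_x_1 = 15, pos_y_1 = 1, pos_z_1 = 2, depth_1 = 7, height_1 = 3, pos_x_2 = 9, pos_y_2 = 16, pos_z_2 = 14, pos_x_3 = 6, pos_y_3 = 15, pos_z_3 = 12, depth_3 = 3, height_3 = 6, pos_x_4 = 14, pos_y_4 = 5, pos_z_4 = 9, pos_x_5 = 3, pos_y_5 = 17, pos_z_5 = 11, height_5 = 9, pos_x_6 = 10, pos_y_6 = 11, pos_z_6 = 5, width_6 = 6, height_6 = 7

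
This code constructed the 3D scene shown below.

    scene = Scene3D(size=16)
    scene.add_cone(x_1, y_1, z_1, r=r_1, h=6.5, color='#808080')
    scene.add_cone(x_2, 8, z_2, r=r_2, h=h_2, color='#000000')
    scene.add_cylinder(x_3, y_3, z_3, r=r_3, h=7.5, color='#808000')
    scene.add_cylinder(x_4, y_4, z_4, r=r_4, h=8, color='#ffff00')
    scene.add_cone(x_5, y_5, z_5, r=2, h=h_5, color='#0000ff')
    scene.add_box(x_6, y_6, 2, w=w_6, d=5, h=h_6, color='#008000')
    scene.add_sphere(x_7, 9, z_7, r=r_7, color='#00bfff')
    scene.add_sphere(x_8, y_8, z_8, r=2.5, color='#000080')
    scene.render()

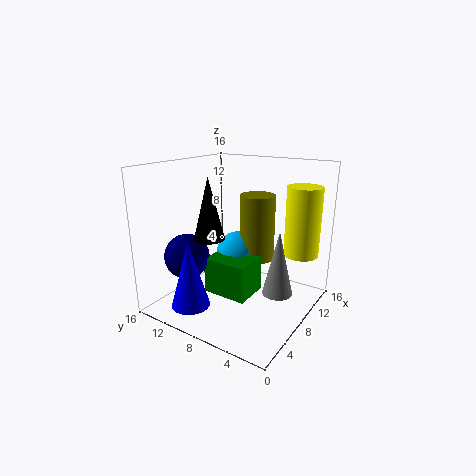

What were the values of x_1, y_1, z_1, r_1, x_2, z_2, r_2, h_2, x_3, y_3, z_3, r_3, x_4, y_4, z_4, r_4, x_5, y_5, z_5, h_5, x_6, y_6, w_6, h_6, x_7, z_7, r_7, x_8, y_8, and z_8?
x_1 = 6, y_1 = 2, z_1 = 4, r_1 = 1.5, x_2 = 3, z_2 = 9.5, r_2 = 1.5, h_2 = 6, x_3 = 10.5, y_3 = 7, z_3 = 5, r_3 = 2, x_4 = 13, y_4 = 2.5, z_4 = 5.5, r_4 = 2, x_5 = 2, y_5 = 10, z_5 = 2, h_5 = 7, x_6 = 5, y_6 = 5.5, w_6 = 4, h_6 = 4, x_7 = 9.5, z_7 = 5.5, r_7 = 2.5, x_8 = 4.5, y_8 = 12.5, z_8 = 6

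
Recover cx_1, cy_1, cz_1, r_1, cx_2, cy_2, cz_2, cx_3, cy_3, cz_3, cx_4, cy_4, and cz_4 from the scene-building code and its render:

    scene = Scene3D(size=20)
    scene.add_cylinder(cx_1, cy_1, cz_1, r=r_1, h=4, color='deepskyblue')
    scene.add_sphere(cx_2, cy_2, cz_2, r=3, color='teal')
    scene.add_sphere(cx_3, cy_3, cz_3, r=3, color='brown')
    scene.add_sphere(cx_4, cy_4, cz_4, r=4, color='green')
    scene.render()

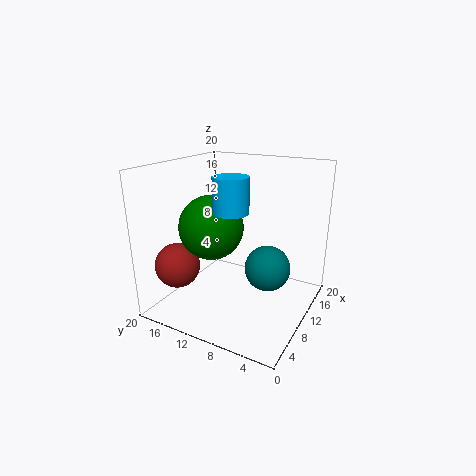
cx_1 = 3
cy_1 = 7
cz_1 = 16
r_1 = 2
cx_2 = 9
cy_2 = 5
cz_2 = 7
cx_3 = 4
cy_3 = 16
cz_3 = 7
cx_4 = 5
cy_4 = 11
cz_4 = 13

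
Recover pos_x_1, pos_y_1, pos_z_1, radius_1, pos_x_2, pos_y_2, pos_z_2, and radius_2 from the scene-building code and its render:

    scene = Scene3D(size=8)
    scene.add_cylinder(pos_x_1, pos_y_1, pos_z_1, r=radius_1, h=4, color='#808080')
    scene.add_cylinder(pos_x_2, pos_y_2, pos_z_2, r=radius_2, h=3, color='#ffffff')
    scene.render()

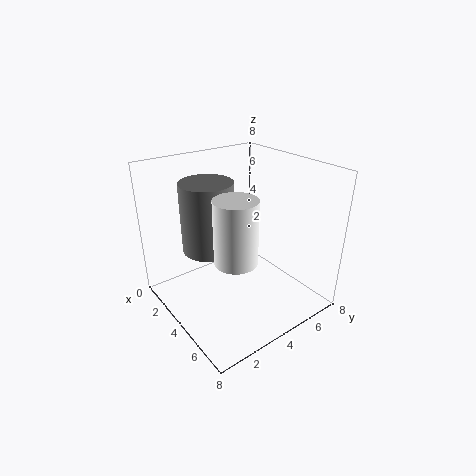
pos_x_1 = 2.5
pos_y_1 = 3
pos_z_1 = 3
radius_1 = 1.5
pos_x_2 = 6.5
pos_y_2 = 2
pos_z_2 = 4.5
radius_2 = 1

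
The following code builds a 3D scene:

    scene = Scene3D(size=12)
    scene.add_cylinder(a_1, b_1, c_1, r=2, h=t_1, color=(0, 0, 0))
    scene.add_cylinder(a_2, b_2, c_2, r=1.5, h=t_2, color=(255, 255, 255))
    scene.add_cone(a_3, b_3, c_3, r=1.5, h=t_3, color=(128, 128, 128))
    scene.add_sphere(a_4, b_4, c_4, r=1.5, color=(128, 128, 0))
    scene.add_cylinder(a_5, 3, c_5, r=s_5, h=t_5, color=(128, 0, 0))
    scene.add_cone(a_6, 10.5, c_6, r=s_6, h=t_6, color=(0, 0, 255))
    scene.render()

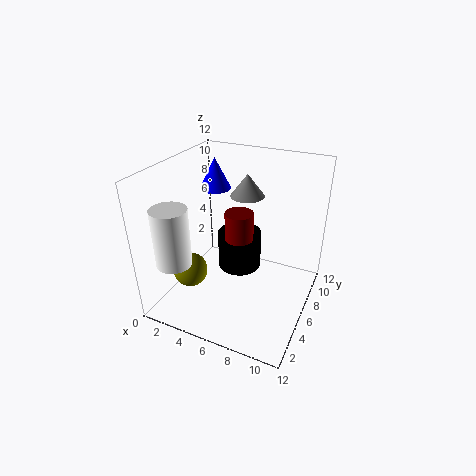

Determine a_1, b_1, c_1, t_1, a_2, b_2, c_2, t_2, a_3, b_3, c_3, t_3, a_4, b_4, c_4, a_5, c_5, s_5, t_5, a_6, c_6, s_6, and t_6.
a_1 = 5; b_1 = 8.5; c_1 = 1.5; t_1 = 3.5; a_2 = 1.5; b_2 = 3; c_2 = 4; t_2 = 5; a_3 = 5.5; b_3 = 9; c_3 = 8.5; t_3 = 2; a_4 = 2; b_4 = 4.5; c_4 = 2.5; a_5 = 7.5; c_5 = 8; s_5 = 1; t_5 = 2; a_6 = 1.5; c_6 = 8; s_6 = 1.5; t_6 = 3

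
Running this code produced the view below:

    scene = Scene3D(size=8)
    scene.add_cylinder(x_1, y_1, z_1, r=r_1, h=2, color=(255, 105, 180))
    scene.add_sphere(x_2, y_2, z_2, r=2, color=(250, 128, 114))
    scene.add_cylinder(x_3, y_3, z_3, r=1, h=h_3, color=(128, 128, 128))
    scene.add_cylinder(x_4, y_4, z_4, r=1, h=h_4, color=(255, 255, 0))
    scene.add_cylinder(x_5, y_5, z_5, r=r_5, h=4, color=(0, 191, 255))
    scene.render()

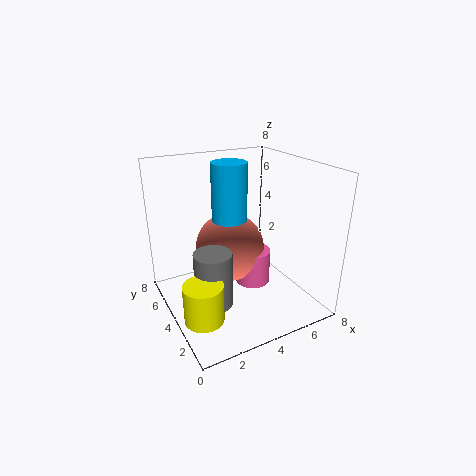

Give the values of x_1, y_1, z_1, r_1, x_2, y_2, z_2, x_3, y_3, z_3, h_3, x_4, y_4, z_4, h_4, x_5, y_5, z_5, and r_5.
x_1 = 5, y_1 = 4, z_1 = 1, r_1 = 1, x_2 = 4, y_2 = 5, z_2 = 3, x_3 = 2, y_3 = 3, z_3 = 1, h_3 = 3, x_4 = 1, y_4 = 2, z_4 = 1, h_4 = 2, x_5 = 4, y_5 = 5, z_5 = 4, r_5 = 1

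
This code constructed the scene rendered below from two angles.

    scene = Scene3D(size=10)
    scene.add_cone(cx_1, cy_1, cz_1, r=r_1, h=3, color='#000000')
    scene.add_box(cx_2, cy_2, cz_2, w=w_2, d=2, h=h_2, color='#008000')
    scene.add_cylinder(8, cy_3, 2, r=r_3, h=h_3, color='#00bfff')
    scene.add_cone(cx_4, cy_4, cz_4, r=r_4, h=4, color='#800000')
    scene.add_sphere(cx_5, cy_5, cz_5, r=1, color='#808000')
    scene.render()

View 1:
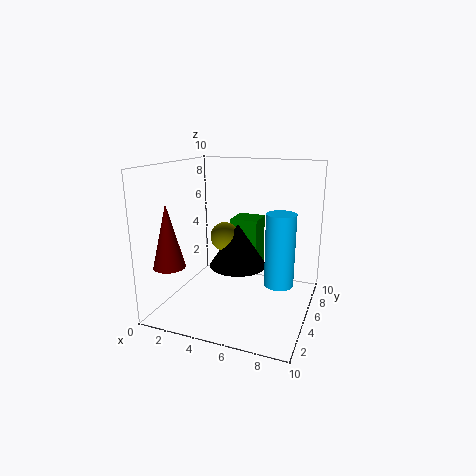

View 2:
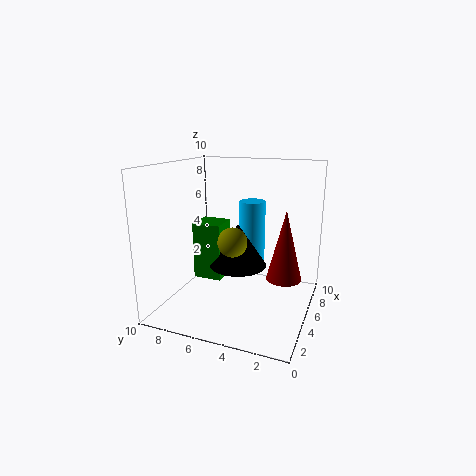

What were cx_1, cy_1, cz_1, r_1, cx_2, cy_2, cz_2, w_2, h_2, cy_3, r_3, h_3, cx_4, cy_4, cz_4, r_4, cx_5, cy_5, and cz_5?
cx_1 = 5, cy_1 = 5, cz_1 = 3, r_1 = 2, cx_2 = 4, cy_2 = 6, cz_2 = 2, w_2 = 2, h_2 = 4, cy_3 = 5, r_3 = 1, h_3 = 5, cx_4 = 2, cy_4 = 1, cz_4 = 4, r_4 = 1, cx_5 = 4, cy_5 = 5, cz_5 = 5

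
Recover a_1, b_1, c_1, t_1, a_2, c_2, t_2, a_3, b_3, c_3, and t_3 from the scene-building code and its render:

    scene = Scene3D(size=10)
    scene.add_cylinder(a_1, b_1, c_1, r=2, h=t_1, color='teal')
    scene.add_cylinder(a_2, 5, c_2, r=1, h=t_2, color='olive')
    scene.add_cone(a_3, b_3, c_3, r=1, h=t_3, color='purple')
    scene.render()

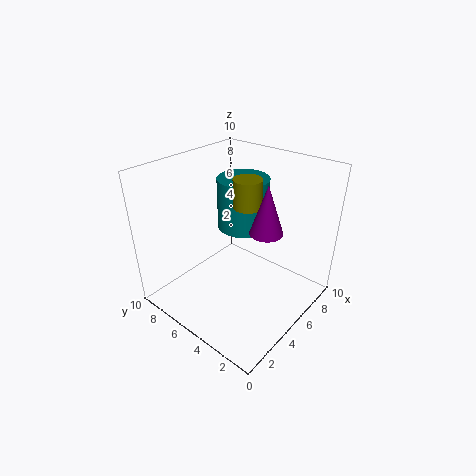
a_1 = 8, b_1 = 7, c_1 = 4, t_1 = 4, a_2 = 6, c_2 = 7, t_2 = 2, a_3 = 4, b_3 = 2, c_3 = 7, t_3 = 3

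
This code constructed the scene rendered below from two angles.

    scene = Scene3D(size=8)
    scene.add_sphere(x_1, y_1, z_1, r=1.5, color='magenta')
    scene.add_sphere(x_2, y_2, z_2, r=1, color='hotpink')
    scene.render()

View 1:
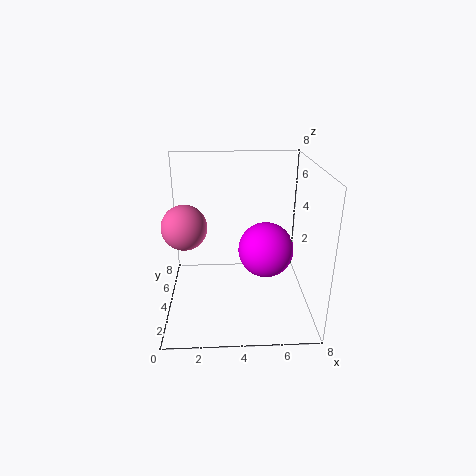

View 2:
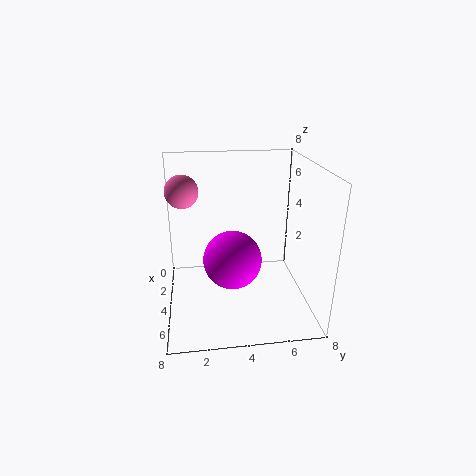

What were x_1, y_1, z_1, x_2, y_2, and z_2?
x_1 = 5.5, y_1 = 3.5, z_1 = 3.5, x_2 = 1.5, y_2 = 1, z_2 = 6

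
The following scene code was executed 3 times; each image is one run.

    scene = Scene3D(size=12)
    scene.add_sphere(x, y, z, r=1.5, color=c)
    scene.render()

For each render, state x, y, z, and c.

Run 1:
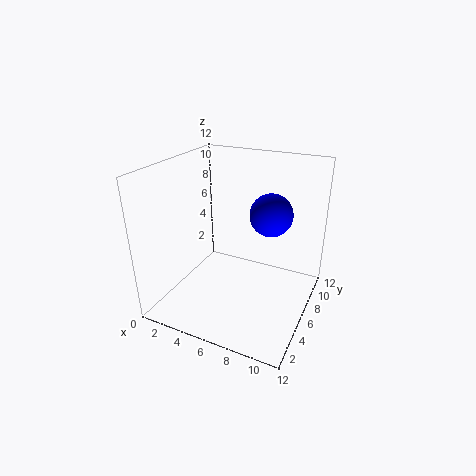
x = 9.5
y = 4
z = 9.5
c = 'blue'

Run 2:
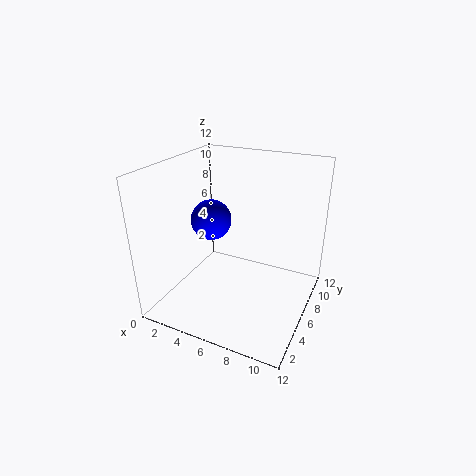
x = 5
y = 3.5
z = 8.5
c = 'blue'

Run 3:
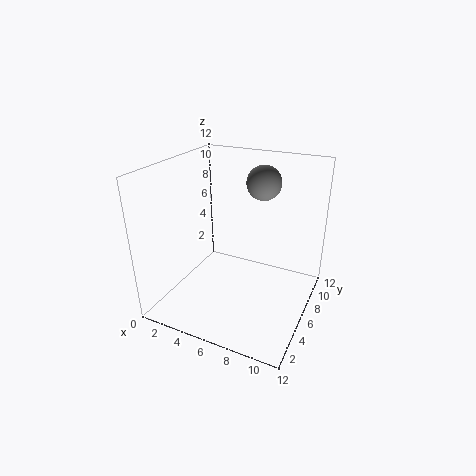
x = 7
y = 9
z = 10
c = 'gray'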